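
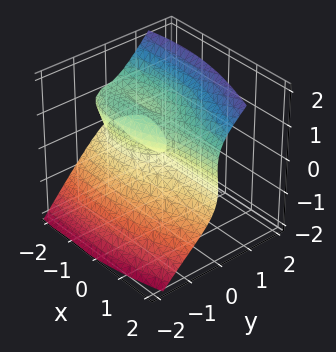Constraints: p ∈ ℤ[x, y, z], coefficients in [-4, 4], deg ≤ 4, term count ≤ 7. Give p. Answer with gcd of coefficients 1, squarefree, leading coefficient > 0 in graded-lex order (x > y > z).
x^2*y + 3*y^3 - 2*z^3 + 2*x*y + 2*z^2

First, there are 2 components. Treating them together as one polynomial.
Then, degree: a generic line meets the surface in up to 3 points, so deg p = 3.
Next, from the axis intercepts and sections: among the integer gridlines, it crosses the z-axis at z ∈ {0, 1}; the visible x-axis segment lies entirely on the surface; one y-axis crossing is at y = 0.
Finally, solving for integer coefficients yields p as stated.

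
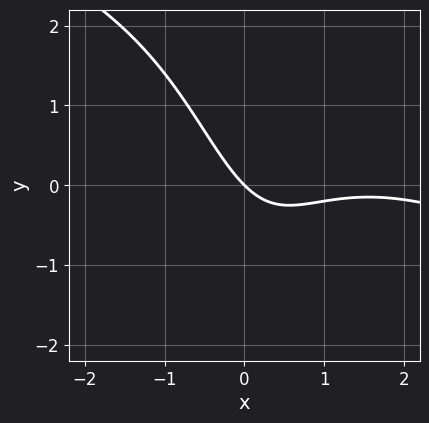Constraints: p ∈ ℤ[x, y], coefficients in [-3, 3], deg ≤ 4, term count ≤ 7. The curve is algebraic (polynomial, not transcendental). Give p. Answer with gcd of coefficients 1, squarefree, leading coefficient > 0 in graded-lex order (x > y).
x^3 + 2*x^2*y - 3*x^2 + 3*x + 3*y

1. The degree is 3 — no degree-2 curve has this shape.
2. From the visible intercepts: it crosses the x-axis at the gridline x = 0; it meets the y-axis at y = 0 (among the integer gridlines).
3. The integer polynomial consistent with all of this is the stated p.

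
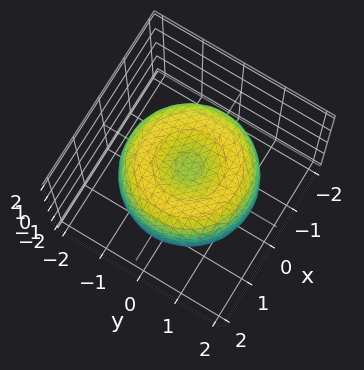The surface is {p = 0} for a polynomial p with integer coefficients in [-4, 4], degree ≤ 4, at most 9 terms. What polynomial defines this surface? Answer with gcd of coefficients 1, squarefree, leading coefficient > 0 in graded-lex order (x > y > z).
First, deg p = 4. The shape is more complex than any degree-3 surface.
Next, symmetries: the surface is invariant under rotation about z: p = q(x² + y², z).
Next, observable constraints: a circular section at z = 1 has radius exactly 1.
Finally, assembling these constraints gives the stated polynomial.

x^4 + 2*x^2*y^2 + y^4 - 2*x^2 - 2*y^2 + 2*z^2 - 1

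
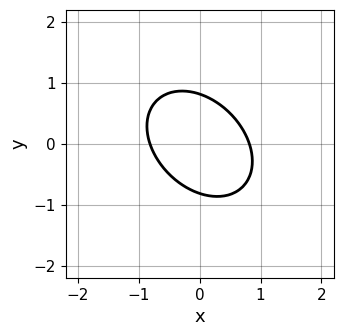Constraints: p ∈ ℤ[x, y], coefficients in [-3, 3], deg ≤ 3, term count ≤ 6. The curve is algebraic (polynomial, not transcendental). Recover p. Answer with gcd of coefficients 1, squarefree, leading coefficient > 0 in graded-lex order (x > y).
3*x^2 + 2*x*y + 3*y^2 - 2

First, deg p = 2. No degree-1 curve has this shape.
Finally, putting this together gives p.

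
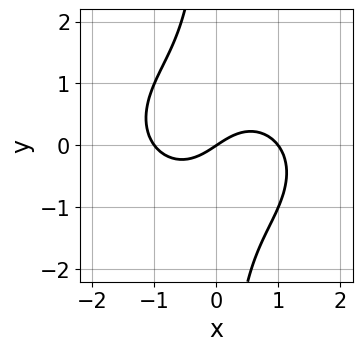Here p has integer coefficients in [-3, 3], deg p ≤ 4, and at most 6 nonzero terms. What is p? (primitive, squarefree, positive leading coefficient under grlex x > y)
deg p = 3. No degree-2 curve has this shape.
Observable constraints: it crosses the y-axis at the gridline y = 0; among the integer gridlines, it crosses the x-axis at x ∈ {-1, 0, 1}.
Matching integer coefficients to the picture gives p.

2*x^3 + 3*x*y^2 - 2*x + 3*y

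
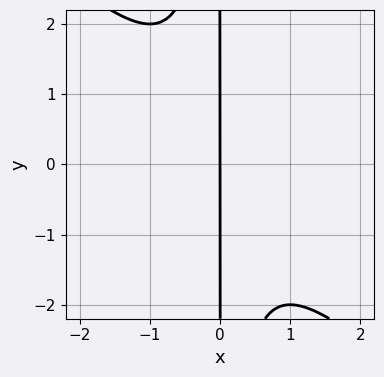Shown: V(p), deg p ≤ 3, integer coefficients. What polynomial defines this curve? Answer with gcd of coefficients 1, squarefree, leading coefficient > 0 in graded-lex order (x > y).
x^3 + x^2*y + x

(a) deg p = 3.
(b) From the axis intercepts and sections: every point of the y-axis in the box is on the curve; it meets the x-axis at x = 0 (among the integer gridlines).
(c) The integer polynomial consistent with all of this is the stated p.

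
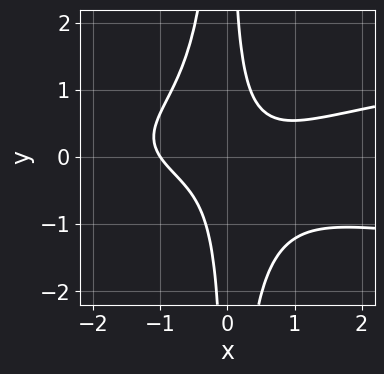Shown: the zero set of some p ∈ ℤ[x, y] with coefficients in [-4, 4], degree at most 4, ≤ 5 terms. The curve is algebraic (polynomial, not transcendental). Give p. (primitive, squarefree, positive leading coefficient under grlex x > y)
3*x^2*y^2 - x^3 + 2*x*y - 1

deg p = 4.
From the axis intercepts and sections: the curve avoids every integer y-axis point in the box; it meets the x-axis at x = -1 (among the integer gridlines).
Putting this together gives p.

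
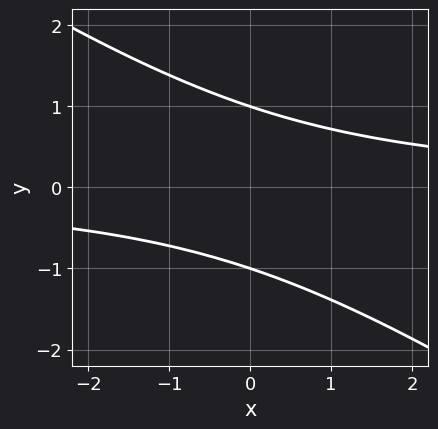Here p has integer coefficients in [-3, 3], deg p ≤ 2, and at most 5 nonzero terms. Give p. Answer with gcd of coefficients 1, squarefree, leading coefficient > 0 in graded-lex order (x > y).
2*x*y + 3*y^2 - 3

1. deg p = 2.
2. Observable constraints: among the integer gridlines, it crosses the y-axis at y ∈ {-1, 1}; it misses every integer gridline on the x-axis.
3. Putting this together gives p.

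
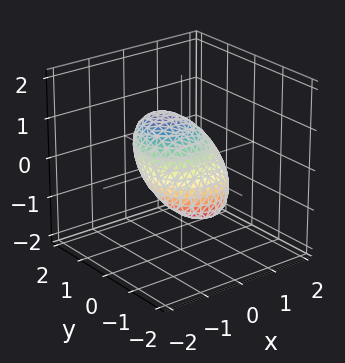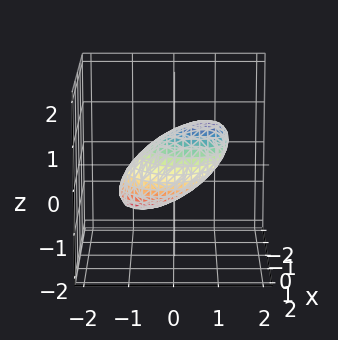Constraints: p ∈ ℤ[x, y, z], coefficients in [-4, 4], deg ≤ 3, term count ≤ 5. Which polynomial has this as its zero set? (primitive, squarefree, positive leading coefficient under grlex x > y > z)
2*x^2 + 2*y^2 - 3*y*z + 3*z^2 - 2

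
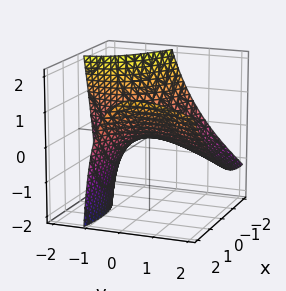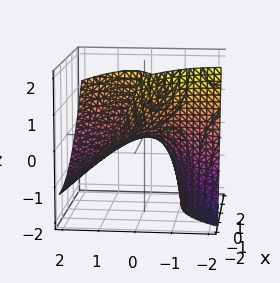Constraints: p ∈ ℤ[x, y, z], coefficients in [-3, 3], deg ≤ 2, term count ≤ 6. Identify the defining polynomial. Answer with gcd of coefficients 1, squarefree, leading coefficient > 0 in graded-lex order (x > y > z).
First, the degree is 2 — no degree-1 surface has this shape.
Then, observable constraints: it crosses the y-axis at the gridline y = 0; it crosses the z-axis at the gridline z = 0; it crosses the x-axis at the gridline x = 0.
Finally, these observations pin down the coefficients.

x^2 + 2*x*y - y^2 - 2*y*z - 3*z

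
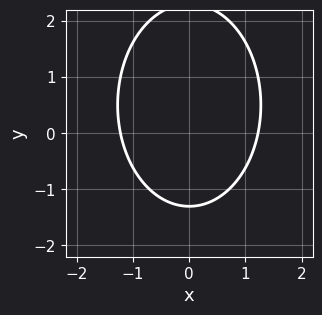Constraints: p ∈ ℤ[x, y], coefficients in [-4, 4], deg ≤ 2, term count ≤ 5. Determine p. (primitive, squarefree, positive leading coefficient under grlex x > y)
2*x^2 + y^2 - y - 3

1. The degree is 2 — a generic line meets the curve in up to 2 points.
2. Symmetries: it's symmetric under x → −x, forcing even powers of x.
3. The integer polynomial consistent with all of this is the stated p.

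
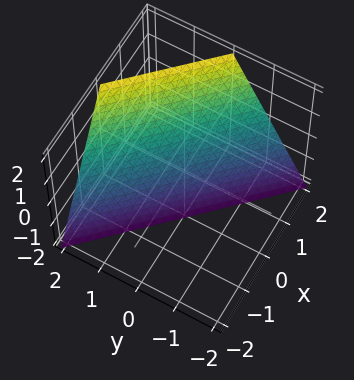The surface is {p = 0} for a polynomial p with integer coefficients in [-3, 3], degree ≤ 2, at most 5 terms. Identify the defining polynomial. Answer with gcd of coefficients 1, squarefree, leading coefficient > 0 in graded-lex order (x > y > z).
1. deg p = 1. Every cross-section is a straight line — this is a plane.
2. Observable constraints: it crosses the x-axis at the gridline x = 1; it crosses the y-axis at the gridline y = 1; it crosses the z-axis at the gridline z = -2.
3. Together with the visible shape, these determine p as stated.

2*x + 2*y - z - 2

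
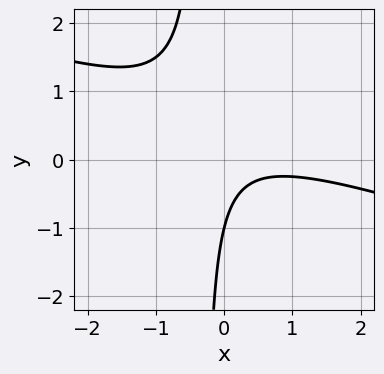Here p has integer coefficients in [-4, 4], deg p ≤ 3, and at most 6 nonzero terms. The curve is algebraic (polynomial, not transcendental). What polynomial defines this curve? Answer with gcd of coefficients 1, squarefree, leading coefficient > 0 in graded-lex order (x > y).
1. The degree is 2 — no degree-1 curve has this shape.
2. From the axis intercepts and sections: it crosses the y-axis at the gridline y = -1; the curve avoids every integer x-axis point in the box.
3. Matching integer coefficients to the picture gives p.

x^2 + 3*x*y - x + y + 1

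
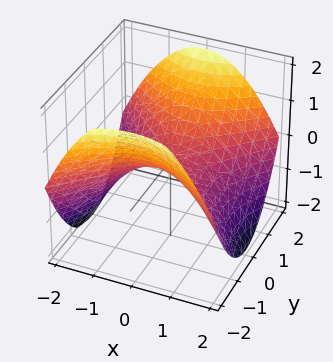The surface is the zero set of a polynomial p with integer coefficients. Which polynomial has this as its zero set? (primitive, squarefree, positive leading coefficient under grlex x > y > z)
x^2 - y^2 + 2*z

First, degree: a hyperbolic paraboloid; a quadric, so deg p = 2.
Next, symmetries: mirror symmetry x ↦ −x ⇒ only even powers of x; mirror symmetry y ↦ −y ⇒ only even powers of y.
Then, from the visible intercepts: it crosses the x-axis at the gridline x = 0; one y-axis crossing is at y = 0; it crosses the z-axis at the gridline z = 0.
Finally, these observations pin down the coefficients.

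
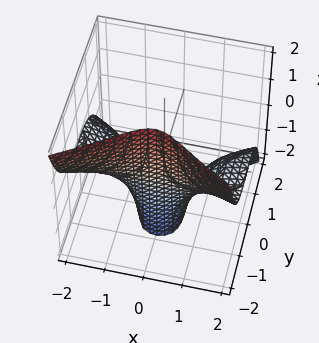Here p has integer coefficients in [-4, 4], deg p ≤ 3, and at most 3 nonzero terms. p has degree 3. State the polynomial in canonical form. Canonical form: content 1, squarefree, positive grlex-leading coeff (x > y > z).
3*x^2*z + 3*y^3 + 2

(a) The degree is 3 — the shape is more complex than any degree-2 surface.
(b) Checking where it meets the axes: the surface avoids every integer z-axis point in the box; it misses every integer gridline on the x-axis.
(c) Putting this together gives p.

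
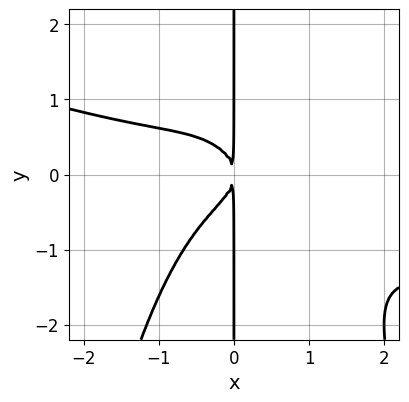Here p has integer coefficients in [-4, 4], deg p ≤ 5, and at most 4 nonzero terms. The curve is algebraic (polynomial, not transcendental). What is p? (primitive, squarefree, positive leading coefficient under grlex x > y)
1. deg p = 4. A generic line meets the curve in up to 4 points.
2. Against the integer gridlines: every point of the y-axis in the box is on the curve.
3. Solving for integer coefficients yields p as stated.

x^4 + 3*x^3*y + 3*x*y^2 + 2*x^2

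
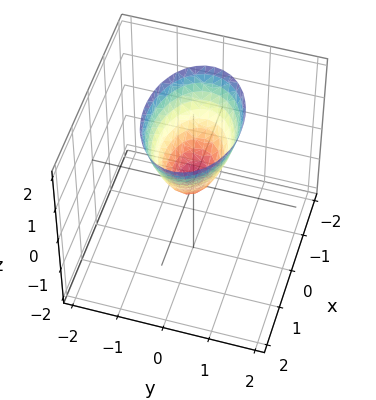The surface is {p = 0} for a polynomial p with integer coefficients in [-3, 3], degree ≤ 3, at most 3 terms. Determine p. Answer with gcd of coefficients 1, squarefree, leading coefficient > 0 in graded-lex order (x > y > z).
First, the degree is 2 — a single bowl opening along one axis; a quadric.
Next, symmetries: it's symmetric under x → −x, forcing even powers of x; the y ↦ −y reflection is a symmetry, so y appears only in even powers.
Then, reading off the gridlines: it meets the x-axis at x = 0 (among the integer gridlines); it crosses the z-axis at the gridline z = 0; it crosses the y-axis at the gridline y = 0.
Finally, solving for integer coefficients yields p as stated.

x^2 + 2*y^2 - z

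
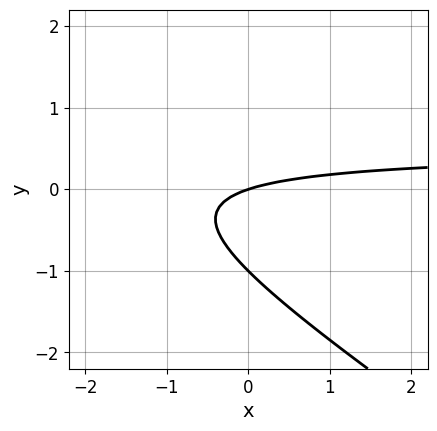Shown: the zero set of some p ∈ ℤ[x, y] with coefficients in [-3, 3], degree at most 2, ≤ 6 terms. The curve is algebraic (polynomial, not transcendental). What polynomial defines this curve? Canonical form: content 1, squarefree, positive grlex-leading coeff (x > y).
2*x*y + 3*y^2 - x + 3*y

1. The degree is 2 — no degree-1 curve has this shape.
2. From the axis intercepts and sections: among the integer gridlines, it crosses the y-axis at y ∈ {-1, 0}; one x-axis crossing is at x = 0.
3. The integer polynomial consistent with all of this is the stated p.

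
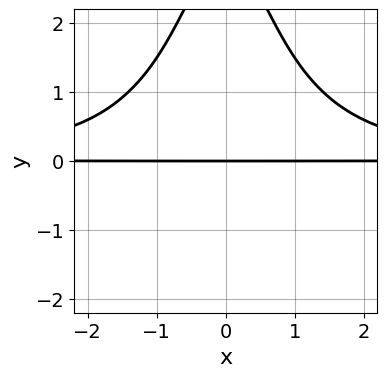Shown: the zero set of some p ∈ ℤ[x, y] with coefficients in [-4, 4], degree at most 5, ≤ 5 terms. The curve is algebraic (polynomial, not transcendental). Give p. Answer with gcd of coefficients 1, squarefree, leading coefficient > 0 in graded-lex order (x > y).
x^2*y^2 + y^2 - 3*y

1. deg p = 4.
2. Symmetries: the x ↦ −x reflection is a symmetry, so x appears only in even powers.
3. Against the integer gridlines: it meets the y-axis at y = 0 (among the integer gridlines); every point of the x-axis in the box is on the curve.
4. Assembling these constraints gives the stated polynomial.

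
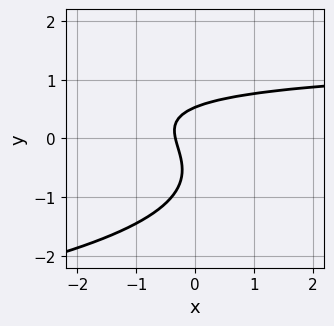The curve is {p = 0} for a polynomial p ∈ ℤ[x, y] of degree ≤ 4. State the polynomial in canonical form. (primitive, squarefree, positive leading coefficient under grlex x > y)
1. The degree is 3 — no degree-2 curve has this shape.
2. Matching integer coefficients to the picture gives p.

3*y^3 + 2*x*y + 2*y^2 - 3*x - 1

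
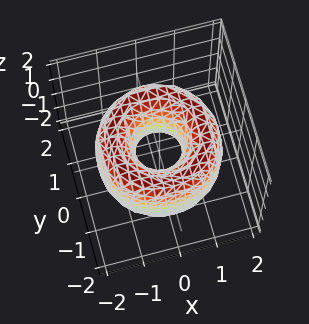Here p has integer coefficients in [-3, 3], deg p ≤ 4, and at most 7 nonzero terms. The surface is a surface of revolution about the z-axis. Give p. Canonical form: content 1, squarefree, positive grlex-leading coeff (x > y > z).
x^4 + 2*x^2*y^2 + y^4 - 3*x^2 - 3*y^2 + z^2 + 1

1. The degree is 4 — no degree-3 surface has this shape.
2. By symmetry, every cross-section ⟂ z is a circle, so x, y appear only via x² + y².
3. From the visible intercepts: no z-intercept at any integer in the box; a circular section at z = 1 has radius exactly 1.
4. The integer polynomial consistent with all of this is the stated p.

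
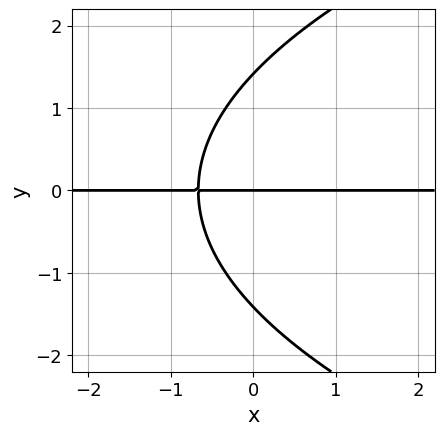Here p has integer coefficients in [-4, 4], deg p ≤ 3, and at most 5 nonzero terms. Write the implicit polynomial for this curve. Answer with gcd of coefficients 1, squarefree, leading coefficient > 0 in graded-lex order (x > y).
deg p = 3. The shape is more complex than any degree-2 curve.
From the visible intercepts: one y-axis crossing is at y = 0; the visible x-axis segment lies entirely on the curve.
Matching integer coefficients to the picture gives p.

y^3 - 3*x*y - 2*y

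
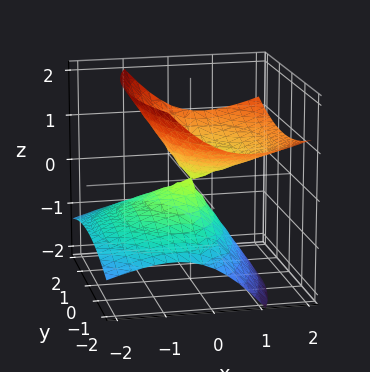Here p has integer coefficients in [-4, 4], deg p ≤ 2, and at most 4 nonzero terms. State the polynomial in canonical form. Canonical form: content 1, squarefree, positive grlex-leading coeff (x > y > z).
2*x^2 - 3*x*z + y^2 - 3*z^2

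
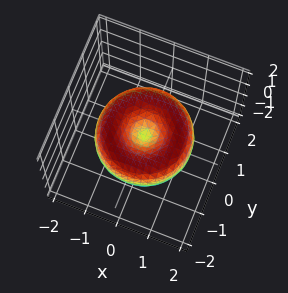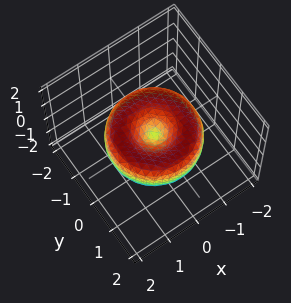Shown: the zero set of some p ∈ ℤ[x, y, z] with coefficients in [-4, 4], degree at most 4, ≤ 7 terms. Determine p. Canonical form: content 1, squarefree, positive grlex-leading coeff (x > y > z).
(a) deg p = 4.
(b) Symmetries: rotational symmetry about the z-axis ⇒ p depends on x, y only through x² + y².
(c) Reading off the gridlines: a circular section at z = 0 has radius between 1 and 2; one y-axis crossing is at y = 0.
(d) Matching integer coefficients to the picture gives p.

x^4 + 2*x^2*y^2 + y^4 - 2*x^2 - 2*y^2 + 2*z^2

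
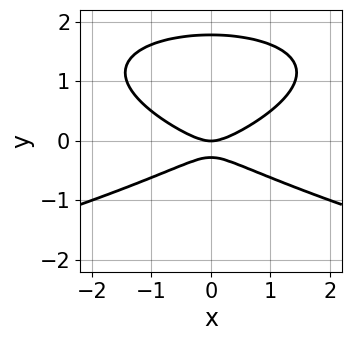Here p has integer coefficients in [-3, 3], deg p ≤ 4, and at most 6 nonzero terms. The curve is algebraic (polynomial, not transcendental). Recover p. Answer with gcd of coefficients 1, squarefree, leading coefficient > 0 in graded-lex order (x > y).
(a) The degree is 3 — no degree-2 curve has this shape.
(b) Symmetries: mirror symmetry x ↦ −x ⇒ only even powers of x.
(c) Observable constraints: one x-axis crossing is at x = 0; one y-axis crossing is at y = 0.
(d) Putting this together gives p.

2*y^3 + x^2 - 3*y^2 - y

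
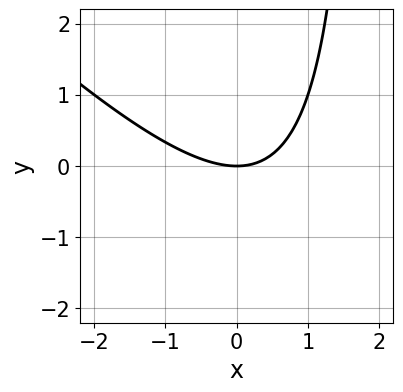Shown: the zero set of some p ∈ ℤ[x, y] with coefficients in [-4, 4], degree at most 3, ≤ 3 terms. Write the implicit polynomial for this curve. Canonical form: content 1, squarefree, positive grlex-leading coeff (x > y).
1. deg p = 2. No degree-1 curve has this shape.
2. From the axis intercepts and sections: one y-axis crossing is at y = 0; one x-axis crossing is at x = 0.
3. These observations pin down the coefficients.

x^2 + x*y - 2*y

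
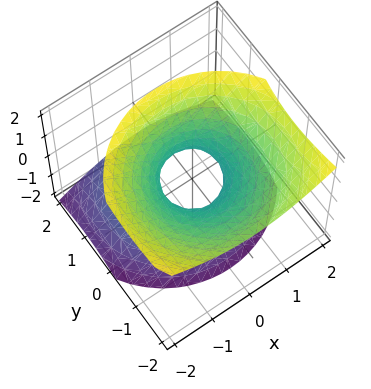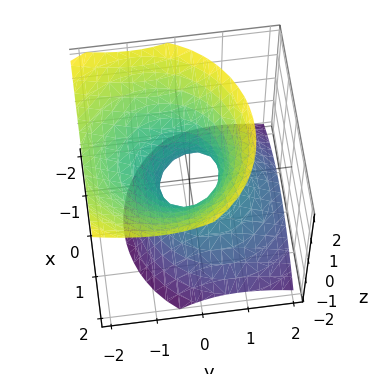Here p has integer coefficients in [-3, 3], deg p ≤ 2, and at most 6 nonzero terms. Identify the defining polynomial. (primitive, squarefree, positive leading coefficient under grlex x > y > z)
1. The degree is 2 — a generic line meets the surface in up to 2 points.
2. Reading off the gridlines: the surface avoids every integer z-axis point in the box.
3. Together with the visible shape, these determine p as stated.

2*x^2 + 2*y^2 + 2*y*z - 2*z^2 - 1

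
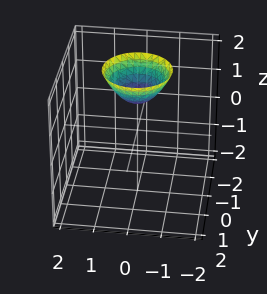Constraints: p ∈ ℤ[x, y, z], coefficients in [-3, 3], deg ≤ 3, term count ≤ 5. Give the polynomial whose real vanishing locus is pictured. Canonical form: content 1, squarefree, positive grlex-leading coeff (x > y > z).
x^2 + y^2 - z + 1

deg p = 2. No degree-1 surface has this shape.
By symmetry, the z-axis is an axis of rotation, so x and y enter only as x² + y².
Checking where it meets the axes: a circular section at z = 2 has radius exactly 1; it meets the z-axis at z = 1 (among the integer gridlines); it misses every integer gridline on the y-axis; it misses every integer gridline on the x-axis.
Together with the visible shape, these determine p as stated.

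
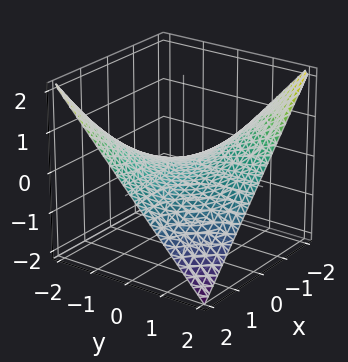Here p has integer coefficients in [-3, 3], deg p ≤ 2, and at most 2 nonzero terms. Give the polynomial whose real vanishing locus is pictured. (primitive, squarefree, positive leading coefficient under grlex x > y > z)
First, degree: a hyperbolic paraboloid; a quadric, so deg p = 2.
Next, reading off the gridlines: every point of the y-axis in the box is on the surface; it meets the z-axis at z = 0 (among the integer gridlines); every point of the x-axis in the box is on the surface.
Finally, together with the visible shape, these determine p as stated.

x*y + 2*z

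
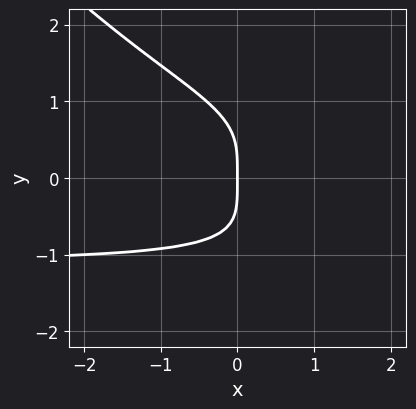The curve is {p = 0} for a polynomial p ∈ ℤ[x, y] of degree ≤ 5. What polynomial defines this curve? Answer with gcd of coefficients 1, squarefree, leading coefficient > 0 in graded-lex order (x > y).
(a) deg p = 4. The shape is more complex than any degree-3 curve.
(b) Observable constraints: one x-axis crossing is at x = 0; one y-axis crossing is at y = 0.
(c) Solving for integer coefficients yields p as stated.

2*x*y^3 + 2*y^4 + 3*x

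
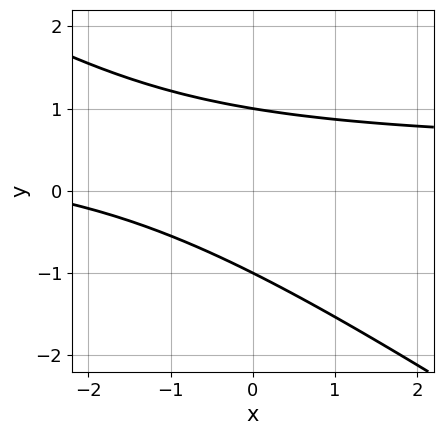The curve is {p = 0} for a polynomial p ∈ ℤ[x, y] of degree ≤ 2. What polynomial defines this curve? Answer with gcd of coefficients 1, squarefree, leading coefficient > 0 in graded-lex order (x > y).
2*x*y + 3*y^2 - x - 3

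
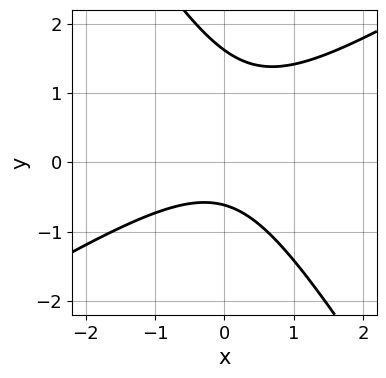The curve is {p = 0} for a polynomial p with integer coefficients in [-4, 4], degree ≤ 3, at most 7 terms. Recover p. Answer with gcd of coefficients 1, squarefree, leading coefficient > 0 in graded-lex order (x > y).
x^2 - x*y - y^2 + y + 1

First, degree: no degree-1 curve has this shape, so deg p = 2.
Next, from the visible intercepts: no x-intercept at any integer in the box.
Finally, matching integer coefficients to the picture gives p.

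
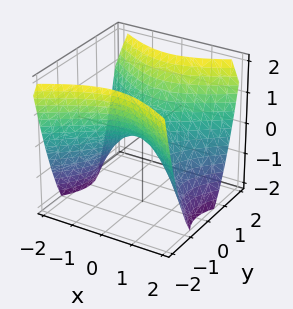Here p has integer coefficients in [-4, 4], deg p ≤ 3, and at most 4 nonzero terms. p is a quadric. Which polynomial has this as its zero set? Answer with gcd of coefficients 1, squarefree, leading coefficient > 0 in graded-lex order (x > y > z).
2*x^2 - 3*y^2 + 3*z

First, deg p = 2. A hyperbolic paraboloid; a quadric.
Next, symmetries: the y ↦ −y reflection is a symmetry, so y appears only in even powers; it's symmetric under x → −x, forcing even powers of x.
Next, checking where it meets the axes: it crosses the y-axis at the gridline y = 0; it meets the x-axis at x = 0 (among the integer gridlines); it crosses the z-axis at the gridline z = 0.
Finally, assembling these constraints gives the stated polynomial.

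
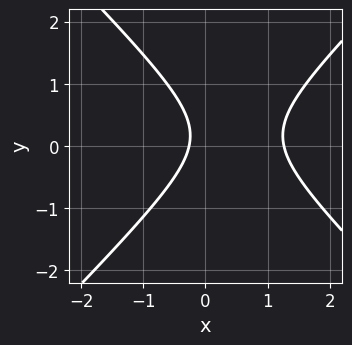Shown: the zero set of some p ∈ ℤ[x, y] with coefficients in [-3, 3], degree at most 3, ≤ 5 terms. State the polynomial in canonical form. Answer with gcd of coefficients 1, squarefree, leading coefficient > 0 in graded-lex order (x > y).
3*x^2 - 3*y^2 - 3*x + y - 1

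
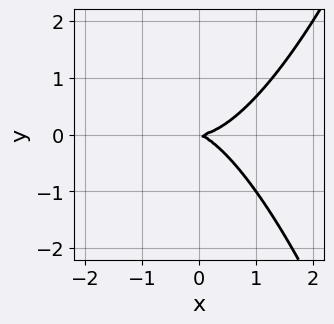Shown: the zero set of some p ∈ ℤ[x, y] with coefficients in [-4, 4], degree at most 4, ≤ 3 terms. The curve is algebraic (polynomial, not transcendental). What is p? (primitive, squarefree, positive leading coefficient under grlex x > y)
First, the degree is 3 — the shape is more complex than any degree-2 curve.
Next, against the integer gridlines: it meets the x-axis at x = 0 (among the integer gridlines); one y-axis crossing is at y = 0.
Finally, putting this together gives p.

2*x^3 - x*y - 3*y^2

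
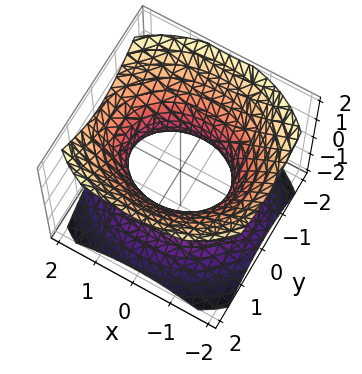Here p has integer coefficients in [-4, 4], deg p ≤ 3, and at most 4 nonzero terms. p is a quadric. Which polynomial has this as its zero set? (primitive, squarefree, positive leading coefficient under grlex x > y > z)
deg p = 2. One connected sheet with a waist; a quadric.
Symmetries: the x ↦ −x reflection is a symmetry, so x appears only in even powers; the y ↦ −y reflection is a symmetry, so y appears only in even powers; it's symmetric under z → −z, forcing even powers of z.
Reading off the gridlines: the y-axis gridline crossings are at y ∈ {-1, 1}; it misses every integer gridline on the z-axis.
Matching integer coefficients to the picture gives p.

2*x^2 + 3*y^2 - 3*z^2 - 3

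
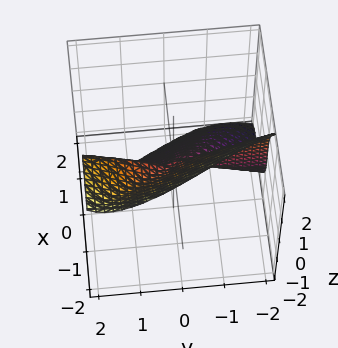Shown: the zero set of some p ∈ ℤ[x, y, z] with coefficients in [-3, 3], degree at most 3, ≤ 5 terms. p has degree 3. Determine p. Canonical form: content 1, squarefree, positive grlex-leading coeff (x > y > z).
deg p = 3. The shape is more complex than any degree-2 surface.
Checking where it meets the axes: the visible y-axis segment lies entirely on the surface; it crosses the z-axis at the gridline z = 0; it crosses the x-axis at the gridline x = 0.
The integer polynomial consistent with all of this is the stated p.

2*x^3 + 3*x^2*y + 2*x*y^2 + z^3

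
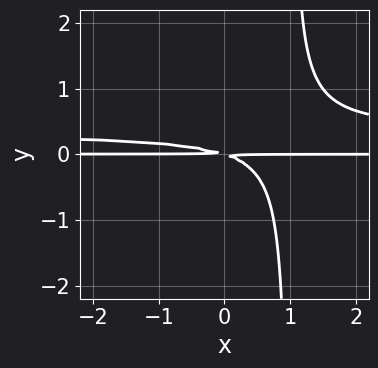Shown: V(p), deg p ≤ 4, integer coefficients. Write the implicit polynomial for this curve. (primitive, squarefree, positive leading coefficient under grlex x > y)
3*x*y^2 - x*y - 3*y^2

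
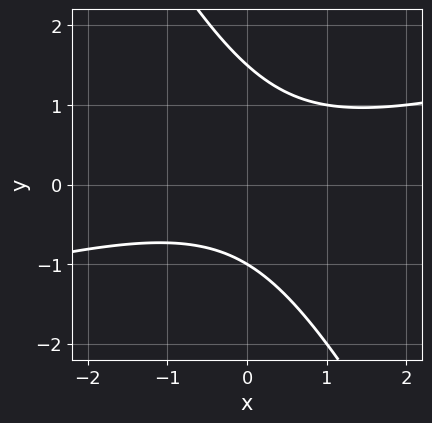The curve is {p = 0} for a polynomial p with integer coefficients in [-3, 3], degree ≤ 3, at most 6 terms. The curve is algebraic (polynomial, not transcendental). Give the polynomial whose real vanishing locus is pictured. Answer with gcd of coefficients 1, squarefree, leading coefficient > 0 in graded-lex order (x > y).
x^2 - 3*x*y - 2*y^2 + y + 3

(a) Degree: a generic line meets the curve in up to 2 points, so deg p = 2.
(b) From the axis intercepts and sections: it misses every integer gridline on the x-axis; it crosses the y-axis at the gridline y = -1.
(c) Putting this together gives p.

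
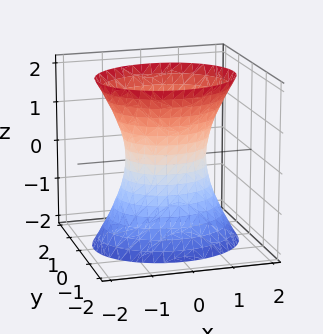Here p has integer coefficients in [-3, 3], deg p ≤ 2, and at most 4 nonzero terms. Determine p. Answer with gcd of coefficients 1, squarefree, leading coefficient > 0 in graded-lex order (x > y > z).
2*x^2 + 3*y^2 - z^2 - 2

1. The degree is 2 — one connected sheet with a waist; a quadric.
2. Symmetries: mirror symmetry z ↦ −z ⇒ only even powers of z; it's symmetric under x → −x, forcing even powers of x; the y ↦ −y reflection is a symmetry, so y appears only in even powers.
3. Against the integer gridlines: the surface avoids every integer z-axis point in the box; among the integer gridlines, it crosses the x-axis at x ∈ {-1, 1}.
4. Matching integer coefficients to the picture gives p.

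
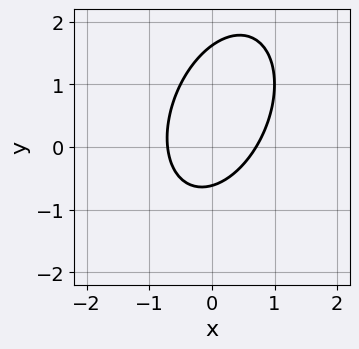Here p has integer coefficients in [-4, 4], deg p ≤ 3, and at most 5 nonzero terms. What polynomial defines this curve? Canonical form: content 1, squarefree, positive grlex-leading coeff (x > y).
First, the degree is 2 — a generic line meets the curve in up to 2 points.
Finally, the integer polynomial consistent with all of this is the stated p.

2*x^2 - x*y + y^2 - y - 1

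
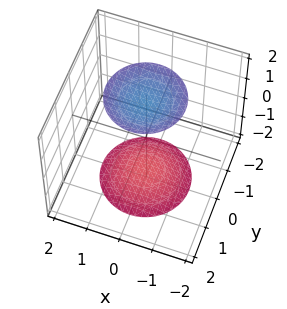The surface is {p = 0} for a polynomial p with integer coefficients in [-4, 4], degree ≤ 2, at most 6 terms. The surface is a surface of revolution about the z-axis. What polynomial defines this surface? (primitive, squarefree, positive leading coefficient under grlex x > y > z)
1. There are 2 components.
2. deg p = 2.
3. Symmetry: the surface is invariant under rotation about z: p = q(x² + y², z).
4. Against the integer gridlines: a circular section at z = -2 has radius exactly 1; it misses every integer gridline on the x-axis; the surface avoids every integer y-axis point in the box.
5. Solving for integer coefficients yields p as stated.

x^2 + y^2 - z^2 + 3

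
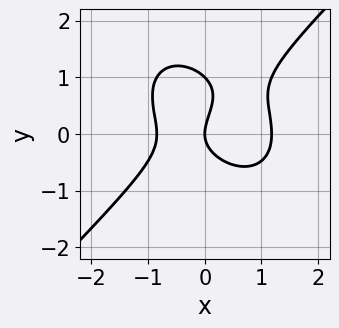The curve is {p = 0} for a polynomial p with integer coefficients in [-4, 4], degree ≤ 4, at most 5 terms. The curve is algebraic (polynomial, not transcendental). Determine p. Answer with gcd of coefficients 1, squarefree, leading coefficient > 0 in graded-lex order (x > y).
3*x^3 - 3*y^3 - x^2 + 3*y^2 - 3*x

1. Degree: the shape is more complex than any degree-2 curve, so deg p = 3.
2. Reading off the gridlines: the y-axis gridline crossings are at y ∈ {0, 1}; it meets the x-axis at x = 0 (among the integer gridlines).
3. These observations pin down the coefficients.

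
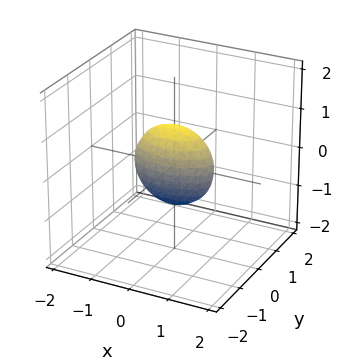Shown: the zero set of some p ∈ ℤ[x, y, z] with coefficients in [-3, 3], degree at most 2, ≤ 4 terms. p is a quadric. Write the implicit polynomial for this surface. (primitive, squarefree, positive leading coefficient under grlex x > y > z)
x^2 + 3*y^2 + z^2 - 1

(a) The degree is 2 — bounded and convex; a quadric.
(b) Symmetries: mirror symmetry x ↦ −x ⇒ only even powers of x; mirror symmetry y ↦ −y ⇒ only even powers of y; it's symmetric under z → −z, forcing even powers of z.
(c) From the axis intercepts and sections: among the integer gridlines, it crosses the x-axis at x ∈ {-1, 1}; among the integer gridlines, it crosses the z-axis at z ∈ {-1, 1}.
(d) Together with the visible shape, these determine p as stated.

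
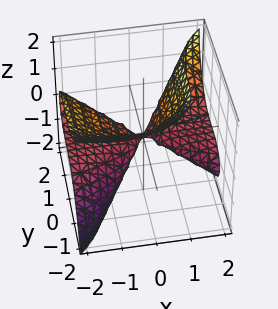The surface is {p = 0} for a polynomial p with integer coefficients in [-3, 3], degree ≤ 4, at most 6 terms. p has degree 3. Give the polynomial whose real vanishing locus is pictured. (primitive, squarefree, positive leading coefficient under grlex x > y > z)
x^2*z + x*z^2 - y^3 - z^3

1. Degree: the shape is more complex than any degree-2 surface, so deg p = 3.
2. Observable constraints: it meets the y-axis at y = 0 (among the integer gridlines); the visible x-axis segment lies entirely on the surface; one z-axis crossing is at z = 0.
3. Solving for integer coefficients yields p as stated.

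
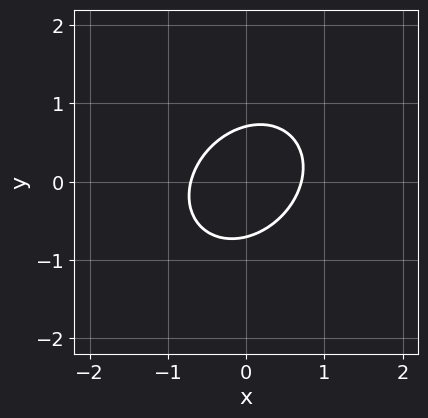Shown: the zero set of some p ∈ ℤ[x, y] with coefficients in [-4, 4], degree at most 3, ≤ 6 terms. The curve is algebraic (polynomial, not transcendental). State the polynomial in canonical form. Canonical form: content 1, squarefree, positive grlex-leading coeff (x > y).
1. deg p = 2. The shape is more complex than any degree-1 curve.
2. Putting this together gives p.

2*x^2 - x*y + 2*y^2 - 1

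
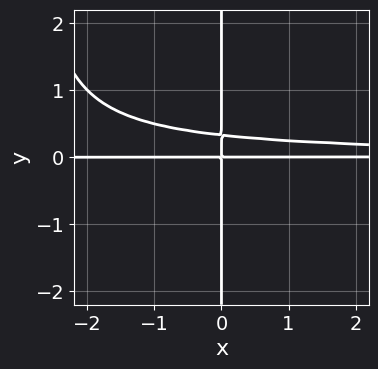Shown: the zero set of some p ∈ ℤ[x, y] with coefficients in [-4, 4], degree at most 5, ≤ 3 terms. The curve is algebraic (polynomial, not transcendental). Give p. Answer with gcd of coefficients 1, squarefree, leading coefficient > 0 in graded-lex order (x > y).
x^2*y^2 + 3*x*y^2 - x*y

1. Degree: no degree-3 curve has this shape, so deg p = 4.
2. From the axis intercepts and sections: every point of the y-axis in the box is on the curve; every point of the x-axis in the box is on the curve.
3. Together with the visible shape, these determine p as stated.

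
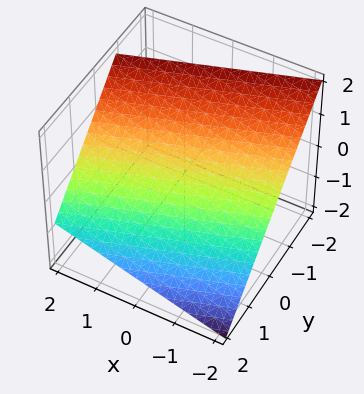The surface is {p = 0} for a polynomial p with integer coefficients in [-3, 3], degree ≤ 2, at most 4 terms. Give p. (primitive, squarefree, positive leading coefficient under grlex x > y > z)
The degree is 1 — the surface is flat (a plane).
Against the integer gridlines: it crosses the x-axis at the gridline x = -2.
Together with the visible shape, these determine p as stated.

x - 3*y - 3*z + 2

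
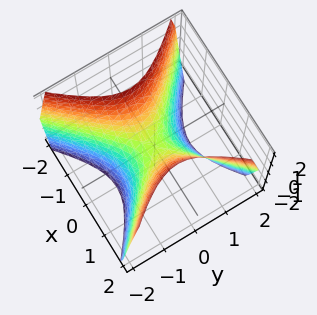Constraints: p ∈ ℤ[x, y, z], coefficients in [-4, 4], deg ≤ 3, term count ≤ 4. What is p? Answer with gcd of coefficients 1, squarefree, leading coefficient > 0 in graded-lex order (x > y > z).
1. deg p = 2.
2. Symmetries: mirror symmetry y ↦ −y ⇒ only even powers of y; it's symmetric under x → −x, forcing even powers of x.
3. Against the integer gridlines: it meets the y-axis at y = 0 (among the integer gridlines); one x-axis crossing is at x = 0; it crosses the z-axis at the gridline z = 0.
4. Assembling these constraints gives the stated polynomial.

3*x^2 - 3*y^2 - 2*z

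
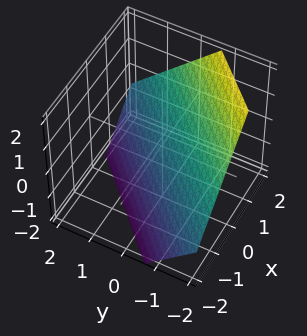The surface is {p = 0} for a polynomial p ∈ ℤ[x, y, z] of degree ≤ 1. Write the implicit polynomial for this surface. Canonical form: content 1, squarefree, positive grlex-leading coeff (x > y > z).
3*x - 3*y - 3*z - 2

1. The degree is 1 — the surface is flat (a plane).
2. Matching integer coefficients to the picture gives p.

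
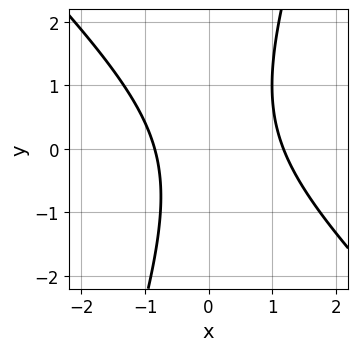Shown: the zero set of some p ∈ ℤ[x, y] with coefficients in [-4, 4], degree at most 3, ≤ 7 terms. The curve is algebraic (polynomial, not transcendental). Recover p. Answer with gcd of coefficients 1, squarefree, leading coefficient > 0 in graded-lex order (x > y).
First, the degree is 2 — the shape is more complex than any degree-1 curve.
Next, checking where it meets the axes: it misses every integer gridline on the y-axis.
Finally, solving for integer coefficients yields p as stated.

3*x^2 + 2*x*y - y^2 - x - 3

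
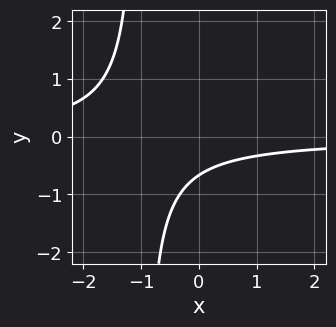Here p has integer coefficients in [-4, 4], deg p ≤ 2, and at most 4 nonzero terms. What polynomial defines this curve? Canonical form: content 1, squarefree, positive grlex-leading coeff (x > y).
3*x*y + 3*y + 2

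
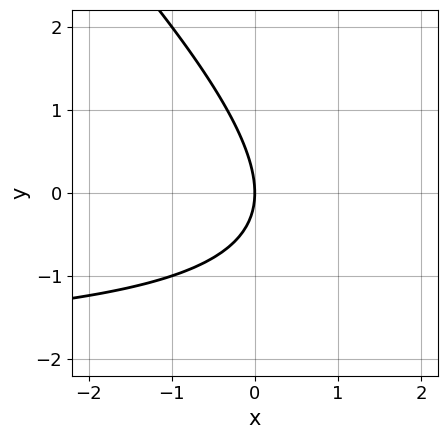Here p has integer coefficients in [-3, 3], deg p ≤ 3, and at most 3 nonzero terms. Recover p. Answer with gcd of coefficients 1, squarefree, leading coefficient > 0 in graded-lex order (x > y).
x*y + y^2 + 2*x

1. Degree: the shape is more complex than any degree-1 curve, so deg p = 2.
2. From the visible intercepts: it meets the x-axis at x = 0 (among the integer gridlines); one y-axis crossing is at y = 0.
3. The integer polynomial consistent with all of this is the stated p.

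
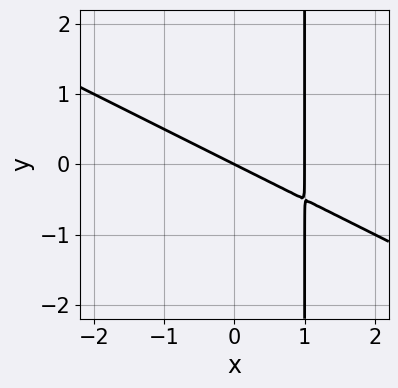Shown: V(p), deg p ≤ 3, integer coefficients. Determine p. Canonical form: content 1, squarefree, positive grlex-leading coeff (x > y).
First, the degree is 2 — a generic line meets the curve in up to 2 points.
Next, from the axis intercepts and sections: the x-axis gridline crossings are at x ∈ {0, 1}; one y-axis crossing is at y = 0.
Finally, solving for integer coefficients yields p as stated.

x^2 + 2*x*y - x - 2*y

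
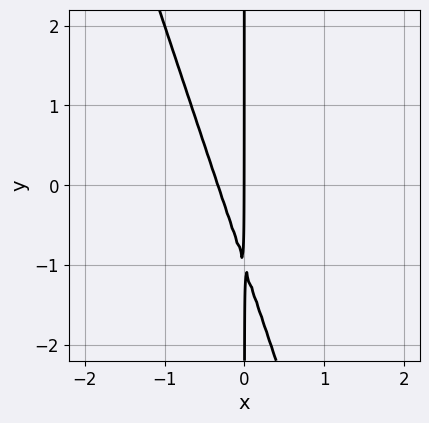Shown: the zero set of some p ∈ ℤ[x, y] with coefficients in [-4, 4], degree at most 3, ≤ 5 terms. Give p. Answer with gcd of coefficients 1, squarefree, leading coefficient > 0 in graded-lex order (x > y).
3*x^2 + x*y + x

1. The degree is 2 — a generic line meets the curve in up to 2 points.
2. Against the integer gridlines: it crosses the x-axis at the gridline x = 0; every point of the y-axis in the box is on the curve.
3. These observations pin down the coefficients.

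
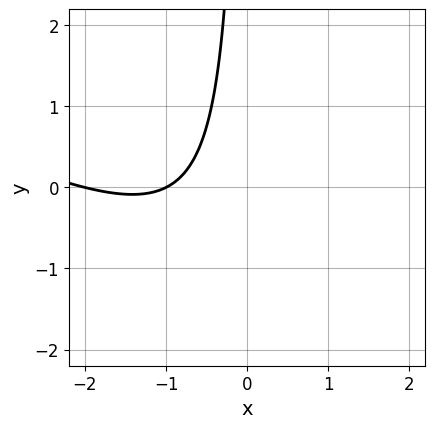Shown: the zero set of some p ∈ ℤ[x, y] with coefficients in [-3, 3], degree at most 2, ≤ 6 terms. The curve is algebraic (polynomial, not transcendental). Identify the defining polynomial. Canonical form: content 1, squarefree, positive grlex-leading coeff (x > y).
x^2 + 2*x*y + 3*x + 2

First, the degree is 2 — a generic line meets the curve in up to 2 points.
Then, from the visible intercepts: among the integer gridlines, it crosses the x-axis at x ∈ {-2, -1}; no y-intercept at any integer in the box.
Finally, assembling these constraints gives the stated polynomial.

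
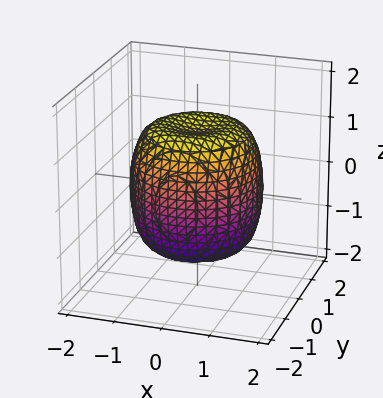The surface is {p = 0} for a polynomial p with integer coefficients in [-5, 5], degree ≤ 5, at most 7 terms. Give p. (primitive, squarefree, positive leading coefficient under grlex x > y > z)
deg p = 4.
Symmetry: every cross-section ⟂ z is a circle, so x, y appear only via x² + y².
Checking where it meets the axes: a circular section at z = 1 has radius between 1 and 2.
Fitting integer coefficients to these (and the overall shape) gives p.

2*x^4 + 4*x^2*y^2 + 2*y^4 - 2*x^2 - 2*y^2 + 2*z^2 - 3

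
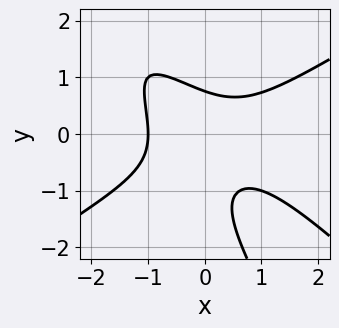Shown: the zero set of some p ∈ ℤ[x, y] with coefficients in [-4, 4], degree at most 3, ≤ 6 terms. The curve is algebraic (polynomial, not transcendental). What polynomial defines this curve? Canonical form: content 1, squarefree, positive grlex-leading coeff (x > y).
1. deg p = 3. No degree-2 curve has this shape.
2. From the visible intercepts: one x-axis crossing is at x = -1.
3. Fitting integer coefficients to these (and the overall shape) gives p.

x^3 - 2*x*y^2 - y^3 - y^2 + 1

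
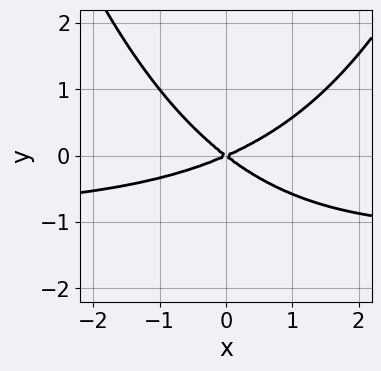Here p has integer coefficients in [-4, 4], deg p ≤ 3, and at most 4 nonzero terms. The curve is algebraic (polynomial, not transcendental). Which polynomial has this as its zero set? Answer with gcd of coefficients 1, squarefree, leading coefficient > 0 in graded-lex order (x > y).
x^2*y + x^2 - x*y - 3*y^2

1. The degree is 3 — no degree-2 curve has this shape.
2. Against the integer gridlines: it crosses the y-axis at the gridline y = 0; it meets the x-axis at x = 0 (among the integer gridlines).
3. Matching integer coefficients to the picture gives p.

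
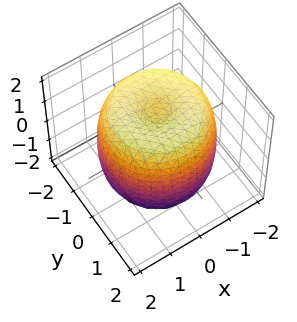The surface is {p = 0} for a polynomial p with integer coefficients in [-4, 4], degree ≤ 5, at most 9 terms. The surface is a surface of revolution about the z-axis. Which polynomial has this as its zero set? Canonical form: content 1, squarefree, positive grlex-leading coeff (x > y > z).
(a) Degree: no degree-3 surface has this shape, so deg p = 4.
(b) Symmetries: rotational symmetry about the z-axis ⇒ p depends on x, y only through x² + y².
(c) From the visible intercepts: a circular section at z = 0 has radius between 1 and 2.
(d) Solving for integer coefficients yields p as stated.

x^4 + 2*x^2*y^2 + y^4 - 2*x^2 - 2*y^2 + z^2 - 2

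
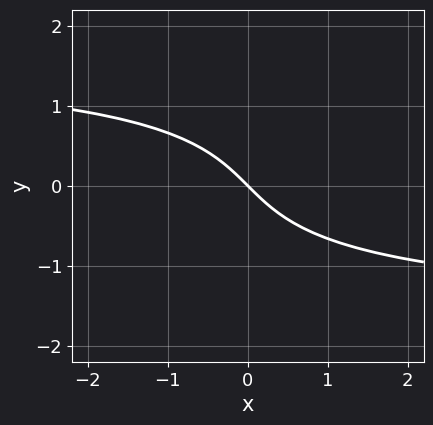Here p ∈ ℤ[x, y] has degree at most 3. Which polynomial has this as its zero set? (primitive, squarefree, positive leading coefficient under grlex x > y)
x*y^2 - 2*y^3 - 3*x - 3*y

1. deg p = 3. The shape is more complex than any degree-2 curve.
2. From the visible intercepts: one y-axis crossing is at y = 0; one x-axis crossing is at x = 0.
3. The integer polynomial consistent with all of this is the stated p.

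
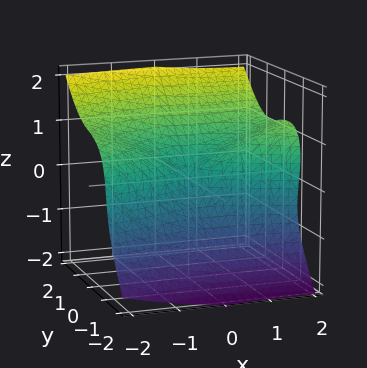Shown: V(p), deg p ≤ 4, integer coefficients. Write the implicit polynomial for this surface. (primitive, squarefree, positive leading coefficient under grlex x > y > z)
The degree is 3 — the shape is more complex than any degree-2 surface.
Against the integer gridlines: it crosses the x-axis at the gridline x = 0; one y-axis crossing is at y = 0; one z-axis crossing is at z = 0.
Matching integer coefficients to the picture gives p.

x*y*z - 3*y^3 + 3*z^3 - x^2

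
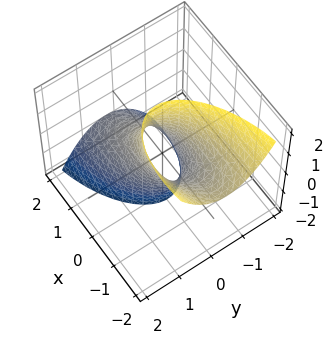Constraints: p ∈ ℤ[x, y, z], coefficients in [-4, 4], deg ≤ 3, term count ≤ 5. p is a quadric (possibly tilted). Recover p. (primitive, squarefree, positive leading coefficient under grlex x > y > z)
x^2 - x*y + 2*x*z + 3*y^2 - 1

(a) Degree: a generic line meets the surface in up to 2 points, so deg p = 2.
(b) Observable constraints: among the integer gridlines, it crosses the x-axis at x ∈ {-1, 1}; the surface avoids every integer z-axis point in the box.
(c) Matching integer coefficients to the picture gives p.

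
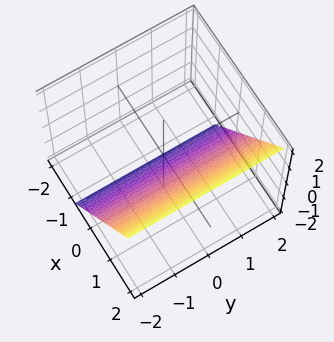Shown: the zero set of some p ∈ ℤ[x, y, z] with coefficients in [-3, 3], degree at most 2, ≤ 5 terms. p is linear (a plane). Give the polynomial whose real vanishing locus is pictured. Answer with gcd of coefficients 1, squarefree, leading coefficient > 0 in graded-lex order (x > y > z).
3*x - 2*z - 2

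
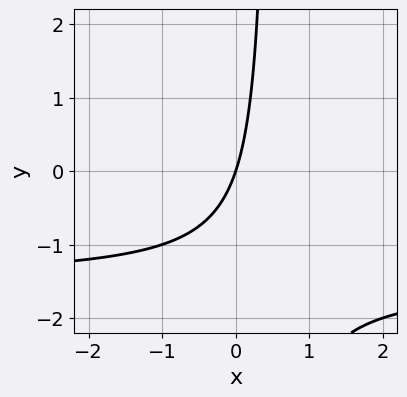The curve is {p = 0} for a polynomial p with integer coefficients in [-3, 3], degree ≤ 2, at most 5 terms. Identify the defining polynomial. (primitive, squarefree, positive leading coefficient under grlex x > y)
2*x*y + 3*x - y

First, the degree is 2 — a generic line meets the curve in up to 2 points.
Then, from the axis intercepts and sections: one x-axis crossing is at x = 0; one y-axis crossing is at y = 0.
Finally, putting this together gives p.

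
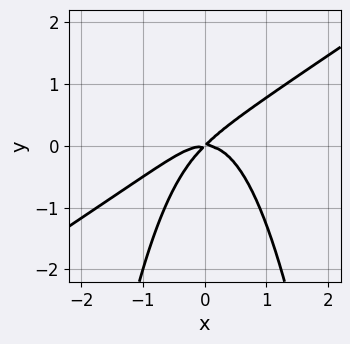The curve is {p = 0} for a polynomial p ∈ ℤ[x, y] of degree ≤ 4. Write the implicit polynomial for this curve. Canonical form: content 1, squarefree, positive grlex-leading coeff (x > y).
(a) Degree: the shape is more complex than any degree-2 curve, so deg p = 3.
(b) Against the integer gridlines: one x-axis crossing is at x = 0; it meets the y-axis at y = 0 (among the integer gridlines).
(c) The integer polynomial consistent with all of this is the stated p.

2*x^3 - 3*x^2*y + 2*x*y - 2*y^2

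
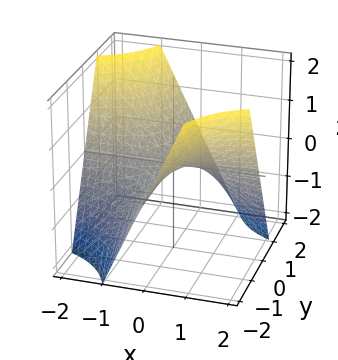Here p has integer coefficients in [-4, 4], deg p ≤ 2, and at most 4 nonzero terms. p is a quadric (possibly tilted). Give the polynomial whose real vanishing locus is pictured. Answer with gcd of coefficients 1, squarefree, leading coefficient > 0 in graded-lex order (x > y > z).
x*y + z

1. deg p = 2. No degree-1 surface has this shape.
2. Reading off the gridlines: the visible x-axis segment lies entirely on the surface; it meets the z-axis at z = 0 (among the integer gridlines).
3. The integer polynomial consistent with all of this is the stated p. Check: (0, 2, 0) on the y-axis lies on the surface, and p(0, 2, 0) = 0. ✓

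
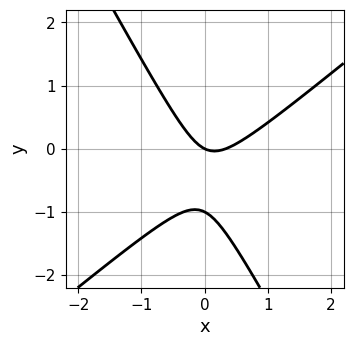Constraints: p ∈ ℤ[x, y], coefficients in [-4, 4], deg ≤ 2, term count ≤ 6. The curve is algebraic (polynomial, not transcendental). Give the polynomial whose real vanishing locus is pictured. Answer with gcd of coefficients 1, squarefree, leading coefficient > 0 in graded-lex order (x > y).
deg p = 2. A generic line meets the curve in up to 2 points.
Reading off the gridlines: among the integer gridlines, it crosses the y-axis at y ∈ {-1, 0}; it crosses the x-axis at the gridline x = 0.
Together with the visible shape, these determine p as stated.

3*x^2 - 2*x*y - 2*y^2 - x - 2*y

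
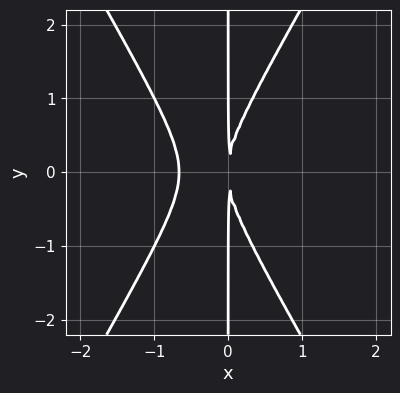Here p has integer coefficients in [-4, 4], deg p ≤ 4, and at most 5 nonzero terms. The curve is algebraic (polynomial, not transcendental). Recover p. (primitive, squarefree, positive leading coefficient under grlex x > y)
First, deg p = 3. A generic line meets the curve in up to 3 points.
Next, symmetries: mirror symmetry y ↦ −y ⇒ only even powers of y.
Next, against the integer gridlines: the visible y-axis segment lies entirely on the curve.
Finally, together with the visible shape, these determine p as stated.

3*x^3 - x*y^2 + 2*x^2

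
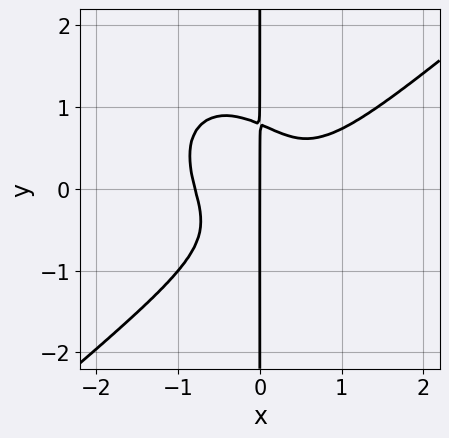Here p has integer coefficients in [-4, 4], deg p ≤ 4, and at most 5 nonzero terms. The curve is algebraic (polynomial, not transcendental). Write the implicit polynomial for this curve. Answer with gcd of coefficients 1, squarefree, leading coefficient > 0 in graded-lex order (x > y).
deg p = 4.
From the visible intercepts: one x-axis crossing is at x = 0; every point of the y-axis in the box is on the curve.
Putting this together gives p.

2*x^4 - x^3*y - 2*x*y^3 - 2*x^2*y + x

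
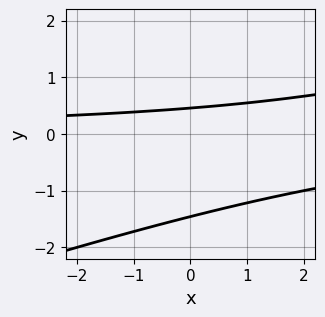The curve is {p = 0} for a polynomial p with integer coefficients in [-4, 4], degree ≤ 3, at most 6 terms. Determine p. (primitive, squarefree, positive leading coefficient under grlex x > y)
x*y - 3*y^2 - 3*y + 2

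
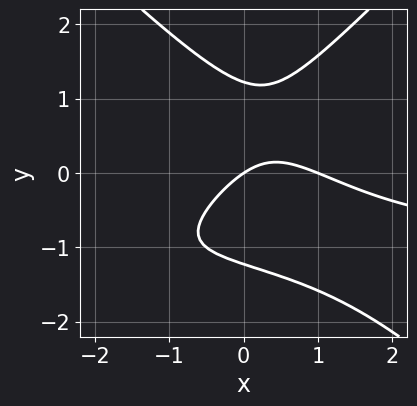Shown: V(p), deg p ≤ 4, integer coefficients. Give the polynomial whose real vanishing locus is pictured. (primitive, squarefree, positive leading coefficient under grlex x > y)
2*x^2*y - 2*y^3 + 2*x^2 - 2*x + 3*y

First, degree: the shape is more complex than any degree-2 curve, so deg p = 3.
Next, reading off the gridlines: among the integer gridlines, it crosses the x-axis at x ∈ {0, 1}; it crosses the y-axis at the gridline y = 0.
Finally, these observations pin down the coefficients.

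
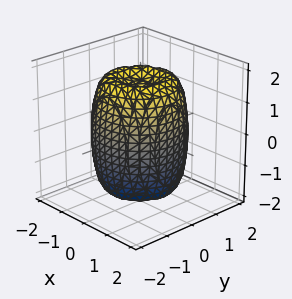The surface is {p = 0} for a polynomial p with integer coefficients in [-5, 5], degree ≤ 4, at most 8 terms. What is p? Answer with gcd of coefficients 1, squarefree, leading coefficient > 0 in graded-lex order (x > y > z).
Degree: no degree-3 surface has this shape, so deg p = 4.
Symmetry: the z-axis is an axis of rotation, so x and y enter only as x² + y².
From the axis intercepts and sections: a circular section at z = 0 has radius between 1 and 2.
Fitting integer coefficients to these (and the overall shape) gives p.

2*x^4 + 4*x^2*y^2 + 2*y^4 - 3*x^2 - 3*y^2 + z^2 - 2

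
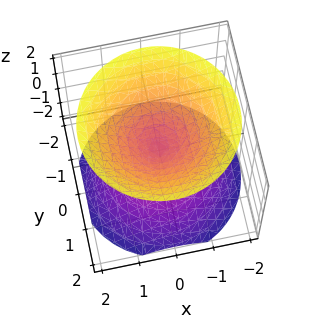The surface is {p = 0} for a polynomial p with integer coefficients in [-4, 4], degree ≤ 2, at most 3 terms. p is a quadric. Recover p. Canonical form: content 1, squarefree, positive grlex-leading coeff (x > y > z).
x^2 + y^2 - z^2

(a) There are 2 components.
(b) Degree: two nappes meeting at a single point; a quadric, so deg p = 2.
(c) Symmetries: the z ↦ −z reflection is a symmetry, so z appears only in even powers; rotational symmetry about the z-axis ⇒ p depends on x, y only through x² + y².
(d) Observable constraints: it crosses the z-axis at the gridline z = 0; it crosses the y-axis at the gridline y = 0; one x-axis crossing is at x = 0.
(e) These observations pin down the coefficients.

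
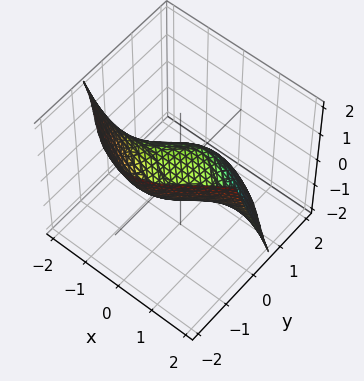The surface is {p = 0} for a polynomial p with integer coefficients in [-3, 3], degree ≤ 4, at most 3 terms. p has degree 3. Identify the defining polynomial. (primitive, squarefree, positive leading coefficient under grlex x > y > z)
(a) The degree is 3 — no degree-2 surface has this shape.
(b) From the axis intercepts and sections: one y-axis crossing is at y = 0; every point of the x-axis in the box is on the surface.
(c) Fitting integer coefficients to these (and the overall shape) gives p.

2*x^2*y + y^3 + 3*z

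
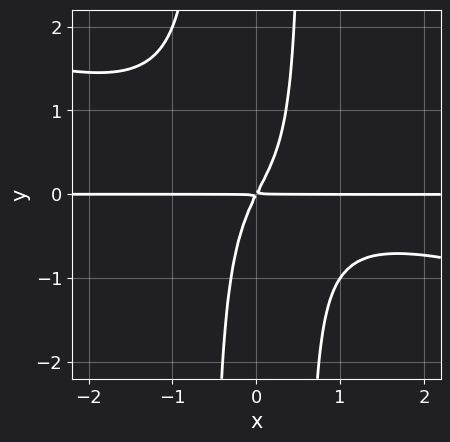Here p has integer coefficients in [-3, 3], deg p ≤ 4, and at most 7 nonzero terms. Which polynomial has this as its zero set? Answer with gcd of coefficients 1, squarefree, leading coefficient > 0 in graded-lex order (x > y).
(a) deg p = 4. A generic line meets the curve in up to 4 points.
(b) Checking where it meets the axes: the visible x-axis segment lies entirely on the curve.
(c) Assembling these constraints gives the stated polynomial.

x^3*y + 3*x^2*y^2 - x^2*y + 2*x*y - y^2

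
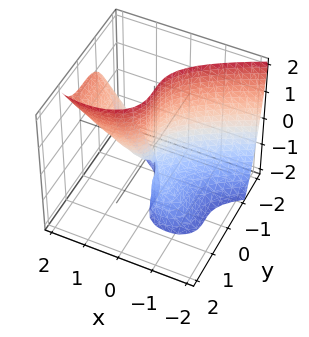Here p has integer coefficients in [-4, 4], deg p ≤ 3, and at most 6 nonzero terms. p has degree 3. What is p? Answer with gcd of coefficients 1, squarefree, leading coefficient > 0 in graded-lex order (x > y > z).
3*y^3 + 3*x^2 - 3*x*z - 2*x

First, deg p = 3. A generic line meets the surface in up to 3 points.
Next, from the axis intercepts and sections: it crosses the y-axis at the gridline y = 0; it meets the x-axis at x = 0 (among the integer gridlines).
Finally, putting this together gives p. Check: (0, 0, -2) on the z-axis lies on the surface, and p(0, 0, -2) = 0. ✓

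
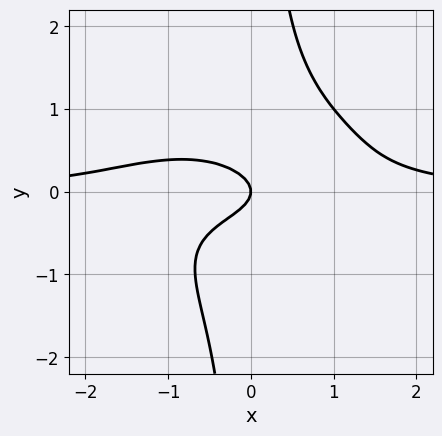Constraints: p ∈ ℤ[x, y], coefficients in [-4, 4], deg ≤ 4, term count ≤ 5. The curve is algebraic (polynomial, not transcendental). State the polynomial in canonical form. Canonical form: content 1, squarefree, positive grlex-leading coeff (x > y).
1. The degree is 4 — no degree-3 curve has this shape.
2. From the visible intercepts: it meets the x-axis at x = 0 (among the integer gridlines); one y-axis crossing is at y = 0.
3. Matching integer coefficients to the picture gives p.

x^3*y + 3*x*y^3 - 3*y^2 - x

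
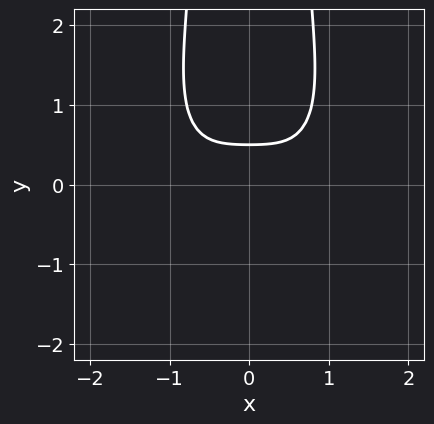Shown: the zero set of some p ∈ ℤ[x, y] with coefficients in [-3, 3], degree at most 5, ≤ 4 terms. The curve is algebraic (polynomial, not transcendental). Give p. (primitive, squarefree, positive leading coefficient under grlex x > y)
x^4 + x^2*y^2 - 2*y + 1

(a) The degree is 4 — a generic line meets the curve in up to 4 points.
(b) Symmetries: the x ↦ −x reflection is a symmetry, so x appears only in even powers.
(c) Reading off the gridlines: the curve avoids every integer x-axis point in the box.
(d) Fitting integer coefficients to these (and the overall shape) gives p.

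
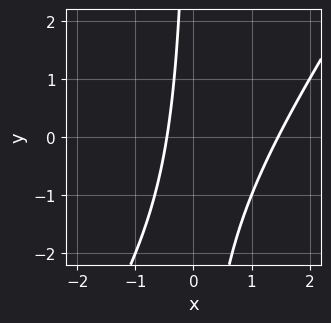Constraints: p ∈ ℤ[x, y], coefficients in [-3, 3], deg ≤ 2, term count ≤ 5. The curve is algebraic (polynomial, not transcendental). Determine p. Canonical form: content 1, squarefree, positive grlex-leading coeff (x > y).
The degree is 2 — a generic line meets the curve in up to 2 points.
Against the integer gridlines: no y-intercept at any integer in the box.
Together with the visible shape, these determine p as stated.

3*x^2 - 2*x*y - 3*x - 2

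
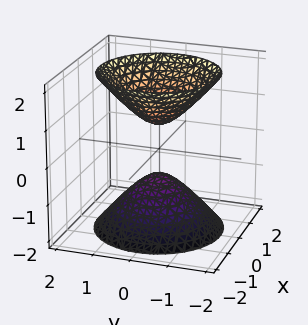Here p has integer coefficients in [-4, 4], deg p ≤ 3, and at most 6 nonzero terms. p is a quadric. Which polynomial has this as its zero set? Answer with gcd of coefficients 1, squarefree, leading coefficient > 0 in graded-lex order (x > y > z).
3*x^2 + 3*y^2 - 2*z^2 + 1

First, I count 2 distinct pieces.
Next, the degree is 2 — two sheets facing apart; a quadric.
Next, symmetries: it's symmetric under z → −z, forcing even powers of z; rotational symmetry about the z-axis ⇒ p depends on x, y only through x² + y².
Then, checking where it meets the axes: no y-intercept at any integer in the box; it misses every integer gridline on the x-axis; a circular section at z = -2 has radius between 1 and 2.
Finally, solving for integer coefficients yields p as stated.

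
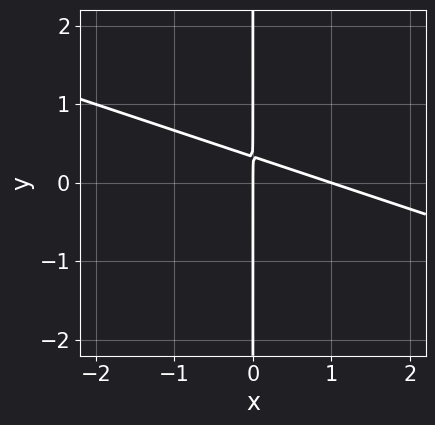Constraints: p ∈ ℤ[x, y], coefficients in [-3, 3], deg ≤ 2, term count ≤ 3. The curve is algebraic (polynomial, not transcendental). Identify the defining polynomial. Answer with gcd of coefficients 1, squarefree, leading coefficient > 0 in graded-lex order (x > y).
(a) Degree: no degree-1 curve has this shape, so deg p = 2.
(b) Observable constraints: the x-axis gridline crossings are at x ∈ {0, 1}; the visible y-axis segment lies entirely on the curve.
(c) Together with the visible shape, these determine p as stated.

x^2 + 3*x*y - x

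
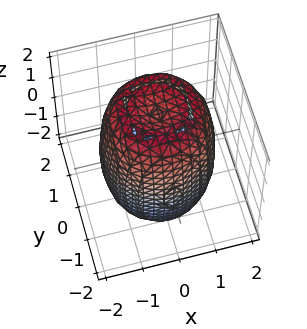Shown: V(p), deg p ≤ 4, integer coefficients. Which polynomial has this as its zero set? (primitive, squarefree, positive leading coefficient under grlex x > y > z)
2*x^4 + 4*x^2*y^2 + 2*y^4 - 3*x^2 - 3*y^2 + z^2 - 3

First, deg p = 4.
Next, symmetries: rotational symmetry about the z-axis ⇒ p depends on x, y only through x² + y².
Next, from the visible intercepts: a circular section at z = 0 has radius between 1 and 2.
Finally, these observations pin down the coefficients.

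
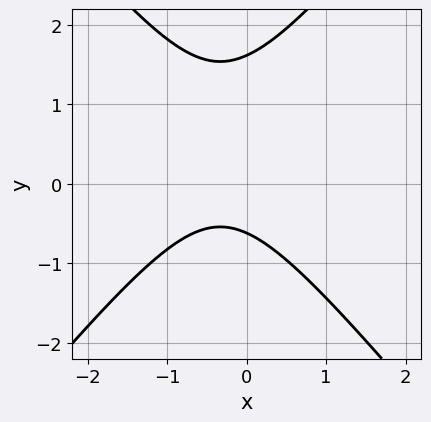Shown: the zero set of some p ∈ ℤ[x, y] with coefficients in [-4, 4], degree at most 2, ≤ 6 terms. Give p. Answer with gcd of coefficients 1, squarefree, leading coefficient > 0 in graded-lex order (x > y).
(a) Degree: no degree-1 curve has this shape, so deg p = 2.
(b) Against the integer gridlines: no x-intercept at any integer in the box.
(c) These observations pin down the coefficients.

3*x^2 - 2*y^2 + 2*x + 2*y + 2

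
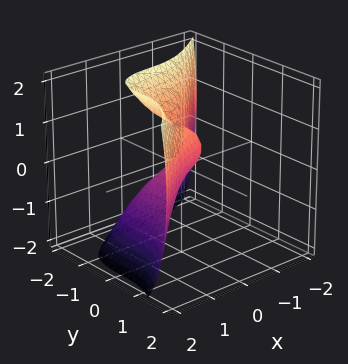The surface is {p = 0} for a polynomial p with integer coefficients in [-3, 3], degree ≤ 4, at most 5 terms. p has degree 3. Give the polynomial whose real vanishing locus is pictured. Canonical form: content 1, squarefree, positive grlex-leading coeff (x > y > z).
(a) Degree: no degree-2 surface has this shape, so deg p = 3.
(b) From the axis intercepts and sections: the z-axis gridline crossings are at z ∈ {0, 1}; one y-axis crossing is at y = 0.
(c) Together with the visible shape, these determine p as stated.

2*x^3 - 3*y^3 - 2*z^2 + x + 2*z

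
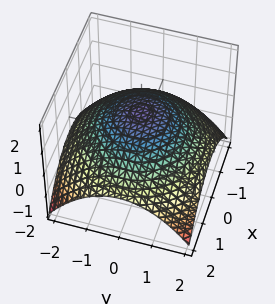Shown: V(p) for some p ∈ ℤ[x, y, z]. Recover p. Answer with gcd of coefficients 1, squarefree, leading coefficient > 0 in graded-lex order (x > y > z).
First, the degree is 2 — no degree-1 surface has this shape.
Then, symmetries: rotational symmetry about the z-axis ⇒ p depends on x, y only through x² + y².
Next, from the visible intercepts: it meets the z-axis at z = 1 (among the integer gridlines); a circular section at z = 0 has radius between 1 and 2.
Finally, fitting integer coefficients to these (and the overall shape) gives p.

x^2 + y^2 + 3*z - 3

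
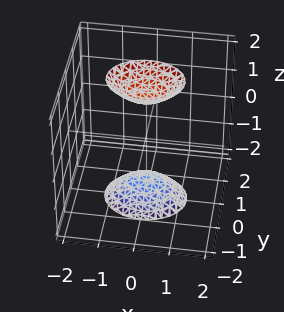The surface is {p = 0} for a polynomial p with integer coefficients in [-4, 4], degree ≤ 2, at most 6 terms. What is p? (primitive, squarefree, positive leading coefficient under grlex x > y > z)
2*x^2 + 3*y^2 - z^2 + 2

The picture has 2 separate pieces. They look like related sheets of one shape, so recover p as a whole.
The degree is 2 — two sheets facing apart; a quadric.
Symmetries: it's symmetric under y → −y, forcing even powers of y; mirror symmetry x ↦ −x ⇒ only even powers of x; the z ↦ −z reflection is a symmetry, so z appears only in even powers.
Observable constraints: the surface avoids every integer x-axis point in the box; it misses every integer gridline on the y-axis.
Solving for integer coefficients yields p as stated.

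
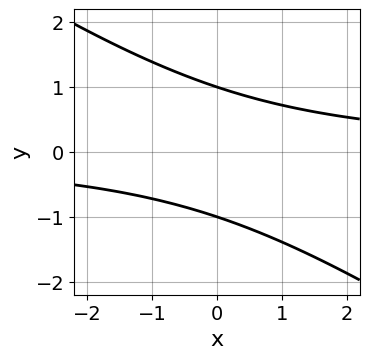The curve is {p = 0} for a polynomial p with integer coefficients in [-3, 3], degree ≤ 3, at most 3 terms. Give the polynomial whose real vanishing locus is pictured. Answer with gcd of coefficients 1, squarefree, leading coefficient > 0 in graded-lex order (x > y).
deg p = 2. No degree-1 curve has this shape.
Observable constraints: among the integer gridlines, it crosses the y-axis at y ∈ {-1, 1}; it misses every integer gridline on the x-axis.
Fitting integer coefficients to these (and the overall shape) gives p.

2*x*y + 3*y^2 - 3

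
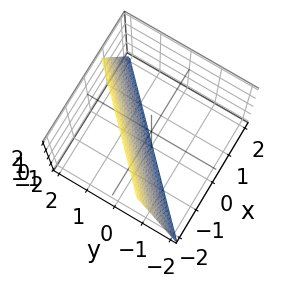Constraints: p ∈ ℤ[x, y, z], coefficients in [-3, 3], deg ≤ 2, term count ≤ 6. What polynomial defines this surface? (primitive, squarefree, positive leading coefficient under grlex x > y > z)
3*x - 3*y + z + 2

1. deg p = 1. Every cross-section is a straight line — this is a plane.
2. Checking where it meets the axes: it meets the z-axis at z = -2 (among the integer gridlines).
3. Together with the visible shape, these determine p as stated.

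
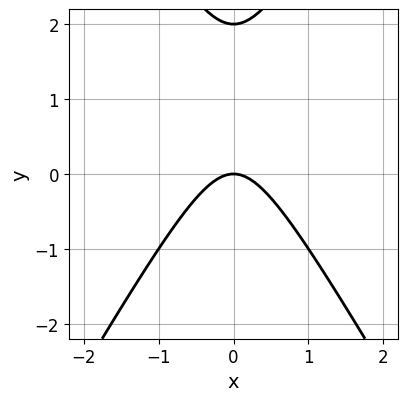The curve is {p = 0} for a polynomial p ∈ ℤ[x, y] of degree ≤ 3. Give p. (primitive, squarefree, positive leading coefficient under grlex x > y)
First, degree: no degree-1 curve has this shape, so deg p = 2.
Then, symmetries: it's symmetric under x → −x, forcing even powers of x.
Next, from the visible intercepts: one x-axis crossing is at x = 0; among the integer gridlines, it crosses the y-axis at y ∈ {0, 2}.
Finally, putting this together gives p.

3*x^2 - y^2 + 2*y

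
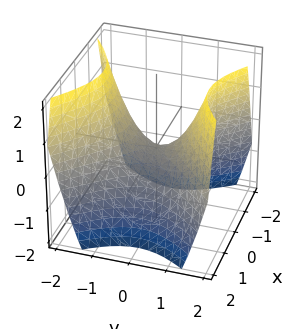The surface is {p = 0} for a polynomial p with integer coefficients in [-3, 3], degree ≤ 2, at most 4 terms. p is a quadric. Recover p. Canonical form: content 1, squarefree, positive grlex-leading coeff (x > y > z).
(a) deg p = 2. A hyperbolic paraboloid; a quadric.
(b) Symmetries: the y ↦ −y reflection is a symmetry, so y appears only in even powers; it's symmetric under x → −x, forcing even powers of x.
(c) From the axis intercepts and sections: one y-axis crossing is at y = 0; it crosses the z-axis at the gridline z = 0; one x-axis crossing is at x = 0.
(d) Assembling these constraints gives the stated polynomial.

x^2 - y^2 + z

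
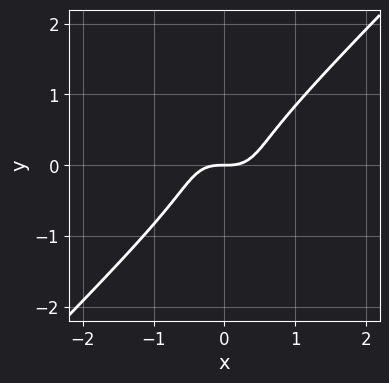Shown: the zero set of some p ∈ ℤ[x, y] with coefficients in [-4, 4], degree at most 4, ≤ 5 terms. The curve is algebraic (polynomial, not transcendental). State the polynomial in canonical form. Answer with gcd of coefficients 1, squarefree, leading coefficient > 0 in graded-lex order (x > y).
2*x^3 - 2*y^3 - y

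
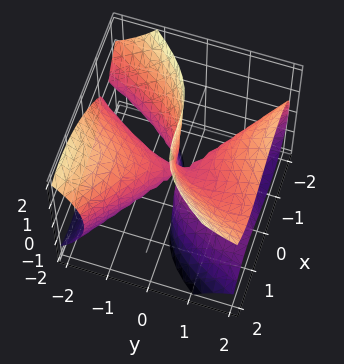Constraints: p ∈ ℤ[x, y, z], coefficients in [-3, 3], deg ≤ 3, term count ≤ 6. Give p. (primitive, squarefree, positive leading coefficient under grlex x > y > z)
The degree is 3 — the shape is more complex than any degree-2 surface.
Checking where it meets the axes: it meets the x-axis at x = 0 (among the integer gridlines); every point of the z-axis in the box is on the surface; one y-axis crossing is at y = 0.
Putting this together gives p.

2*x^3 - 2*x*y^2 + y^3 - 3*y*z^2 + x*y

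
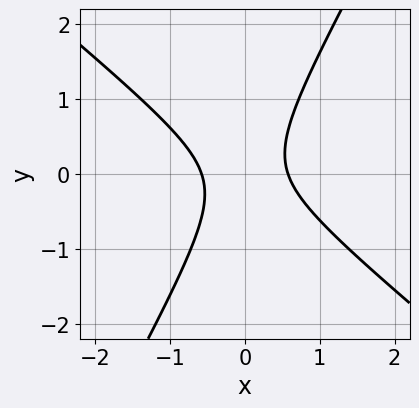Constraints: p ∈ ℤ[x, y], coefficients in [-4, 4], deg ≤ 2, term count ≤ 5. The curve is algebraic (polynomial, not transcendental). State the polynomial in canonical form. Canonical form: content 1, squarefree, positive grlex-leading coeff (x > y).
First, degree: the shape is more complex than any degree-1 curve, so deg p = 2.
Then, checking where it meets the axes: it misses every integer gridline on the y-axis.
Finally, assembling these constraints gives the stated polynomial.

3*x^2 + 2*x*y - 2*y^2 - 1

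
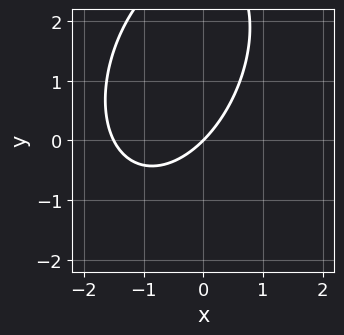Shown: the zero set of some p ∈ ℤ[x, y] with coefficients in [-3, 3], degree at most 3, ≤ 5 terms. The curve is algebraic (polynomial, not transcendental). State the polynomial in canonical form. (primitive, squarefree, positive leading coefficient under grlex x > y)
2*x^2 - x*y + y^2 + 3*x - 3*y

1. deg p = 2.
2. Against the integer gridlines: it crosses the y-axis at the gridline y = 0; one x-axis crossing is at x = 0.
3. Together with the visible shape, these determine p as stated.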